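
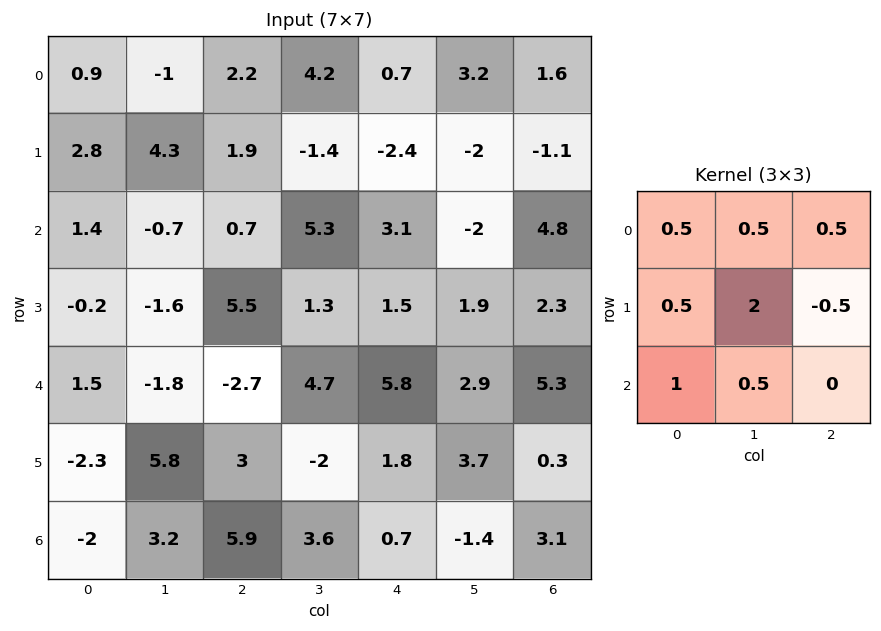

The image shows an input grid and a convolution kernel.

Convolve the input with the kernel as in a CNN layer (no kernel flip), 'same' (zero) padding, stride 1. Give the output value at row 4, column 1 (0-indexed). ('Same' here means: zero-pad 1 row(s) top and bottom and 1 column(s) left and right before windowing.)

0.95

The receptive field on the zero-padded input at this output position is [-0.2 -1.6 5.5 / 1.5 -1.8 -2.7 / -2.3 5.8 3]. Elementwise product with the kernel and sum: -0.2·0.5 + -1.6·0.5 + 5.5·0.5 + 1.5·0.5 + -1.8·2 + -2.7·-0.5 + -2.3·1 + 5.8·0.5.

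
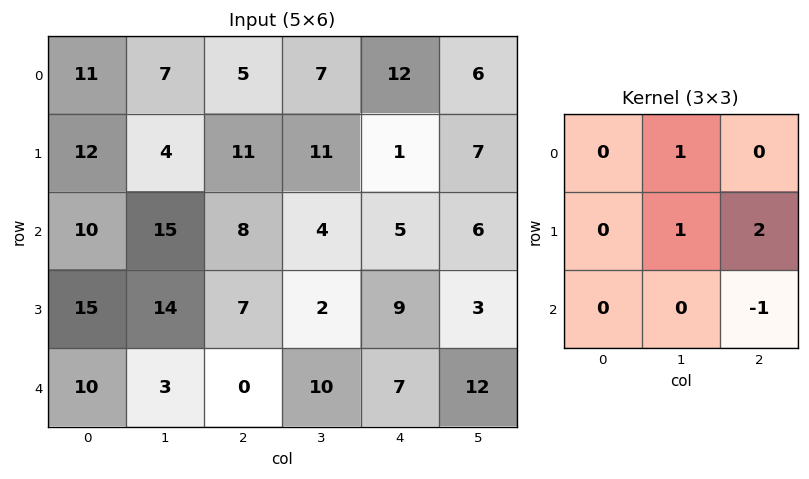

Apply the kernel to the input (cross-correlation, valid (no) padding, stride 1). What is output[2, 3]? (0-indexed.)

8

The receptive field on the input at this output position is [4 5 6 / 2 9 3 / 10 7 12]. Elementwise product with the kernel and sum: 5·1 + 9·1 + 3·2 + 12·-1.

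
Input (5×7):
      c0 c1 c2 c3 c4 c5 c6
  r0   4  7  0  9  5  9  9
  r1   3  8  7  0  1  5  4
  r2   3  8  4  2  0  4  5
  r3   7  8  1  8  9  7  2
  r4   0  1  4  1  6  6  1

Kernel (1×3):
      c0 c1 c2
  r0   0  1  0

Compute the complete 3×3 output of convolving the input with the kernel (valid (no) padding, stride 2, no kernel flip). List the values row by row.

Output[0,0]: The receptive field on the input at this output position is [4 7 0]. Elementwise product with the kernel and sum: 7·1.

7 9 9
8 2 4
1 1 6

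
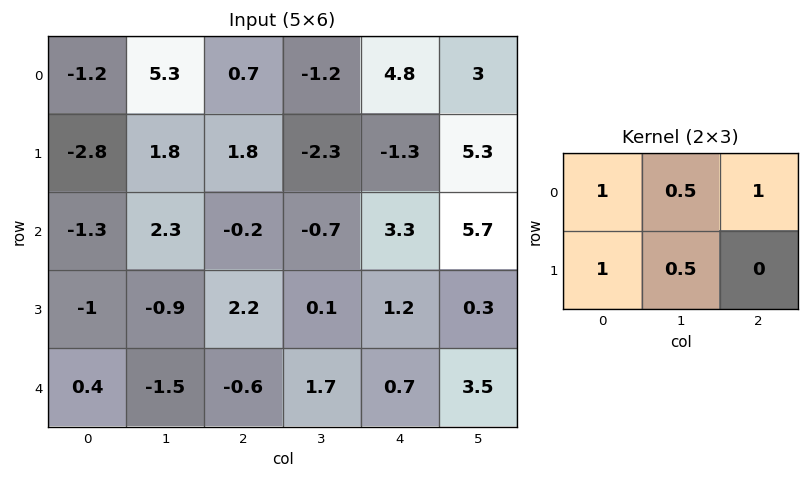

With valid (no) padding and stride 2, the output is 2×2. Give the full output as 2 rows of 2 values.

0.25 5.55
-1.8 5

Output[0,0]: The receptive field on the input at this output position is [-1.2 5.3 0.7 / -2.8 1.8 1.8]. Elementwise product with the kernel and sum: -1.2·1 + 5.3·0.5 + 0.7·1 + -2.8·1 + 1.8·0.5.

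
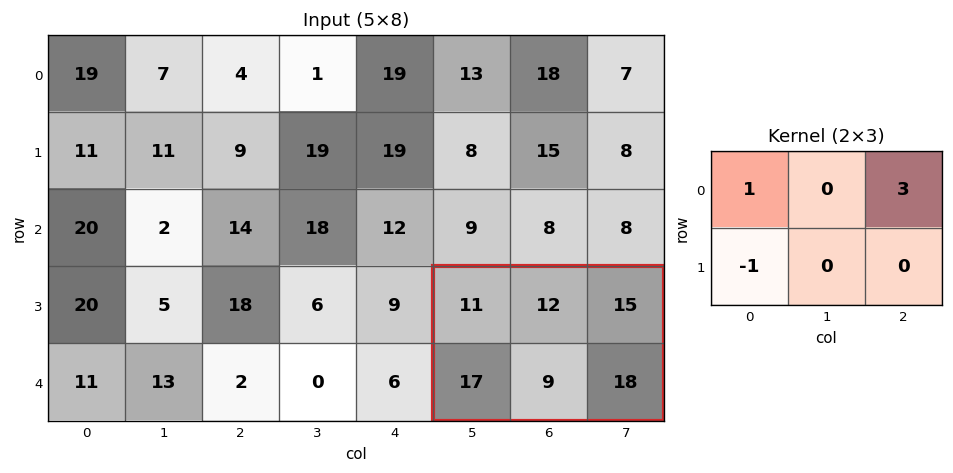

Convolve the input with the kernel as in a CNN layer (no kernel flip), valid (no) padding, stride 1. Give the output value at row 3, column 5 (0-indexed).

39

The receptive field on the input at this output position is [11 12 15 / 17 9 18]. Elementwise product with the kernel and sum: 11·1 + 15·3 + 17·-1.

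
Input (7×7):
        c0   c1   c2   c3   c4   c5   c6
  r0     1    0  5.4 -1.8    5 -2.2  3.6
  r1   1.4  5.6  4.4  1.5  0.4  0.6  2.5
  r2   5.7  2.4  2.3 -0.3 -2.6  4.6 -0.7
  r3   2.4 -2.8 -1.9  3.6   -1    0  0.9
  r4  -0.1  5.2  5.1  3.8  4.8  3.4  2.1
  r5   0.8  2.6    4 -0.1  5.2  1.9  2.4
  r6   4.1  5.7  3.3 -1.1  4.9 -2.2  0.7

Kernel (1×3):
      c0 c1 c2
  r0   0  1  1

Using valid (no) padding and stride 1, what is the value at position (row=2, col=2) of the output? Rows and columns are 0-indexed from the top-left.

-2.9

The receptive field on the input at this output position is [2.3 -0.3 -2.6]. Elementwise product with the kernel and sum: -0.3·1 + -2.6·1.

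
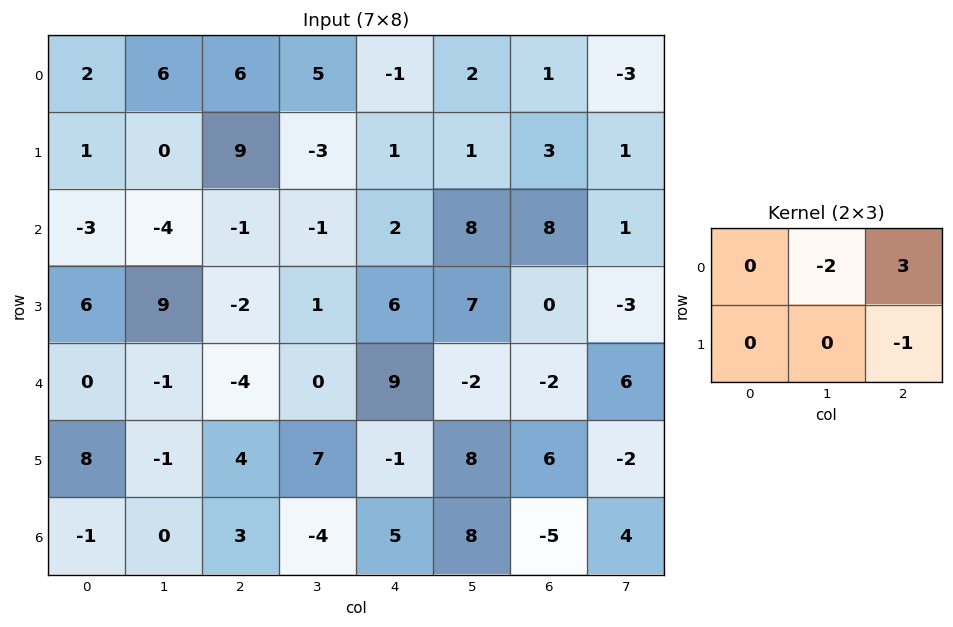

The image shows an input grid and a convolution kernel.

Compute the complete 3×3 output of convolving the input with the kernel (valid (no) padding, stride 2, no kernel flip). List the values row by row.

-3 -14 -4
7 2 8
-14 28 -8

Output[0,0]: The receptive field on the input at this output position is [2 6 6 / 1 0 9]. Elementwise product with the kernel and sum: 6·-2 + 6·3 + 9·-1.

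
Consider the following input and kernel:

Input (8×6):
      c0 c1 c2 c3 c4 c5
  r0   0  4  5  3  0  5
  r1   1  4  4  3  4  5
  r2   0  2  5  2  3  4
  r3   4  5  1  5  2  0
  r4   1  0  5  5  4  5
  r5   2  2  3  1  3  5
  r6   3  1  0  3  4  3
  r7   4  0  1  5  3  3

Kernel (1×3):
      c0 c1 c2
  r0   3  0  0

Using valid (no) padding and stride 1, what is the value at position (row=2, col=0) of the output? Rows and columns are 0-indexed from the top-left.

0

The receptive field on the input at this output position is [0 2 5]. Elementwise product with the kernel and sum: 0·3.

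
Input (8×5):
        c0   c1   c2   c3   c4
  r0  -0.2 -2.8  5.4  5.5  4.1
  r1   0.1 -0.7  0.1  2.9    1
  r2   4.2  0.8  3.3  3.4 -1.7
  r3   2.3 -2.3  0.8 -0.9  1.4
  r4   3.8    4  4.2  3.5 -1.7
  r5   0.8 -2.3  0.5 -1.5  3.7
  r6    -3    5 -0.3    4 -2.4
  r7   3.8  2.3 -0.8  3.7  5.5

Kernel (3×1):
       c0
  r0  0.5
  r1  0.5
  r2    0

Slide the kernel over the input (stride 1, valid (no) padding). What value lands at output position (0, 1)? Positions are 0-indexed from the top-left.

-1.75

The receptive field on the input at this output position is [-2.8 / -0.7 / 0.8]. Elementwise product with the kernel and sum: -2.8·0.5 + -0.7·0.5.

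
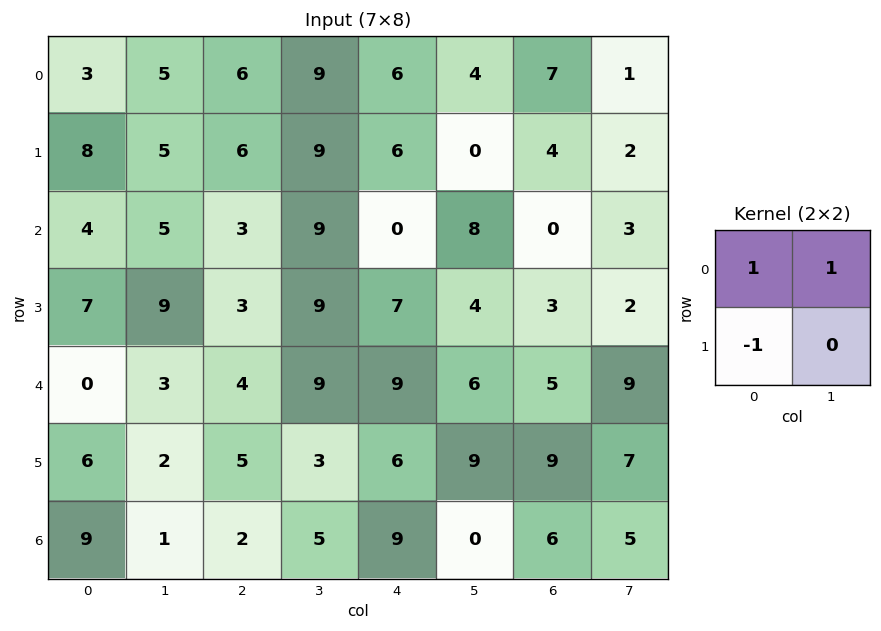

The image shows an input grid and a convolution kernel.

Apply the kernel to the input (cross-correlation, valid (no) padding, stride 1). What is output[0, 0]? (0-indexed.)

The receptive field on the input at this output position is [3 5 / 8 5]. Elementwise product with the kernel and sum: 3·1 + 5·1 + 8·-1.

0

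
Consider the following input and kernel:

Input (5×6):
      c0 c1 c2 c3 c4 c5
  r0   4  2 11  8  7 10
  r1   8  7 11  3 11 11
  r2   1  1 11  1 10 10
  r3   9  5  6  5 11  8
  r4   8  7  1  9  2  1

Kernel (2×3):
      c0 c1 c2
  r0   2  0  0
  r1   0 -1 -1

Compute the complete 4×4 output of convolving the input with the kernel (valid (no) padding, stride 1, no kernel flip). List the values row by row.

Output[0,0]: The receptive field on the input at this output position is [4 2 11 / 8 7 11]. Elementwise product with the kernel and sum: 4·2 + 7·-1 + 11·-1.

-10 -10 8 -6
4 2 11 -14
-9 -9 6 -17
10 0 1 7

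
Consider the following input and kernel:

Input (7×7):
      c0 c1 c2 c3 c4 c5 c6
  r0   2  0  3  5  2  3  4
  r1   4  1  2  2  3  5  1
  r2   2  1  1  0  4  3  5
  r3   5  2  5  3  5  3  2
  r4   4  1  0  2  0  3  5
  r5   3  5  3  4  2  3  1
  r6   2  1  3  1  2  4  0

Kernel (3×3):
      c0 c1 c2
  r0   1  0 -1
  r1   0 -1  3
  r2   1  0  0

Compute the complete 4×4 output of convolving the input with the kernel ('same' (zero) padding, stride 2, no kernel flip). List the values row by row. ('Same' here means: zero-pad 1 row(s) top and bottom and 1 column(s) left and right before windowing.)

Output[0,0]: The receptive field on the zero-padded input at this output position is [0 0 0 / 0 2 0 / 0 4 1]. Elementwise product with the kernel and sum: 0·1 + 0·-1 + 2·-1 + 0·3 + 0·1.
Output[0,1]: The receptive field on the zero-padded input at this output position is [0 0 0 / 0 3 5 / 1 2 2]. Elementwise product with the kernel and sum: 0·1 + 0·-1 + 3·-1 + 5·3 + 1·1.

-2 13 9 1
0 0 5 3
-3 10 13 1
-4 1 11 3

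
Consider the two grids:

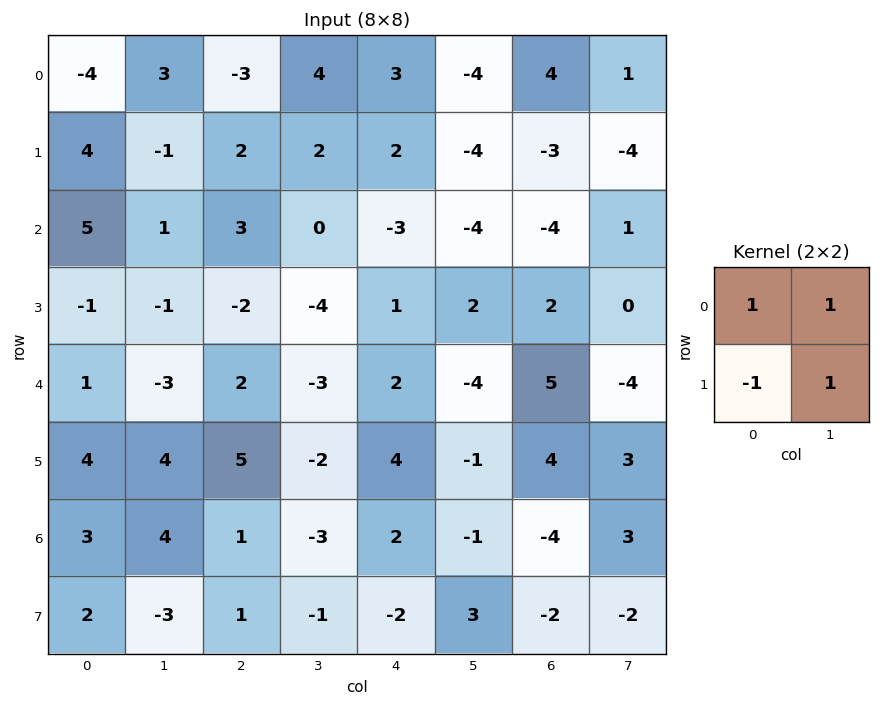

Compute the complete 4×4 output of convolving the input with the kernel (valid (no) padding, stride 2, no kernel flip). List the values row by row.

Output[0,0]: The receptive field on the input at this output position is [-4 3 / 4 -1]. Elementwise product with the kernel and sum: -4·1 + 3·1 + 4·-1 + -1·1.

-6 1 -7 4
6 1 -6 -5
-2 -8 -7 0
2 -4 6 -1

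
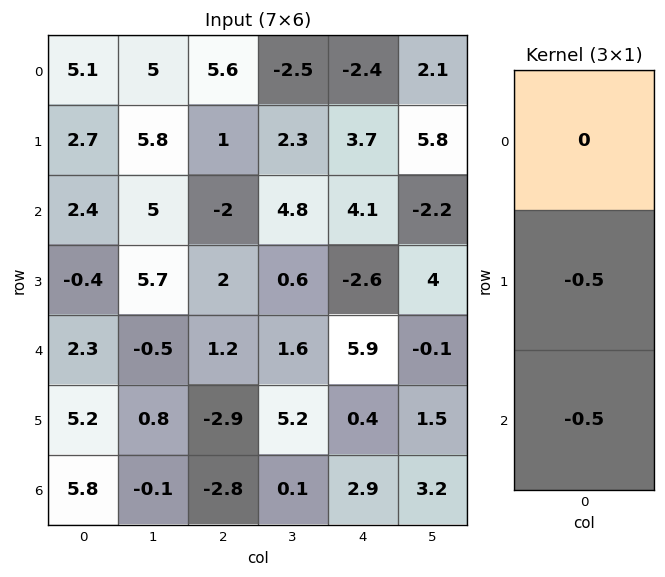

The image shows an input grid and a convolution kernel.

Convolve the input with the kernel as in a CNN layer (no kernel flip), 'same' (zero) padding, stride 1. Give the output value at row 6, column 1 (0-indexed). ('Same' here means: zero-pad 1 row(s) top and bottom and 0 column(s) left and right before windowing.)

The receptive field on the zero-padded input at this output position is [0.8 / -0.1 / 0]. Elementwise product with the kernel and sum: -0.1·-0.5 + 0·-0.5.

0.05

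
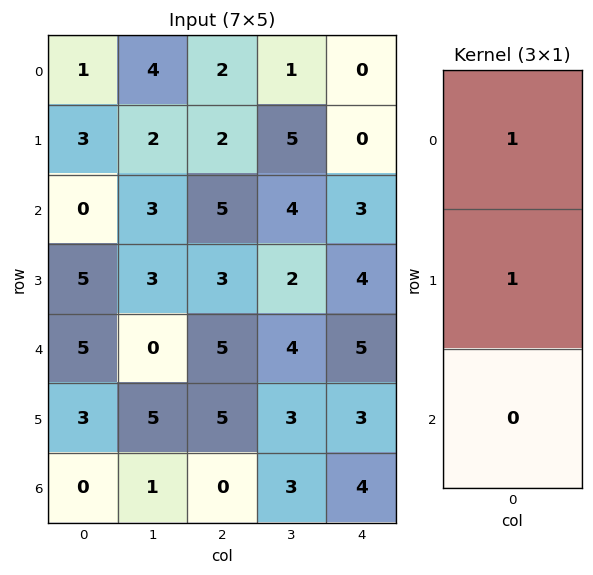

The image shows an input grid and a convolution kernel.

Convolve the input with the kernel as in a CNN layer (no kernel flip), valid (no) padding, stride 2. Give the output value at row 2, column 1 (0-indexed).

The receptive field on the input at this output position is [5 / 5 / 0]. Elementwise product with the kernel and sum: 5·1 + 5·1.

10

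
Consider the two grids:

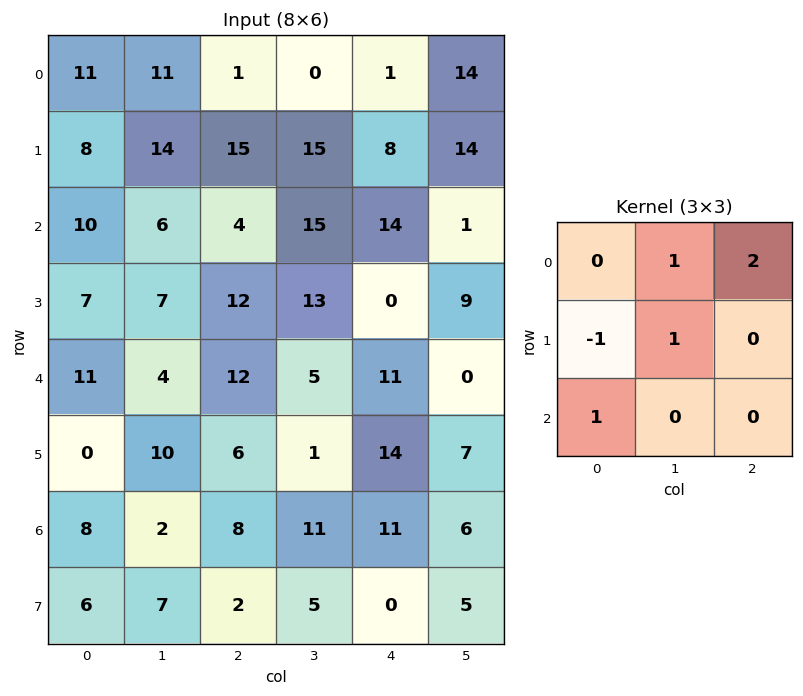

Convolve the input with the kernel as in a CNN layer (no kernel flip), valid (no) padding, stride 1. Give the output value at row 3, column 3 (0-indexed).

25

The receptive field on the input at this output position is [13 0 9 / 5 11 0 / 1 14 7]. Elementwise product with the kernel and sum: 0·1 + 9·2 + 5·-1 + 11·1 + 1·1.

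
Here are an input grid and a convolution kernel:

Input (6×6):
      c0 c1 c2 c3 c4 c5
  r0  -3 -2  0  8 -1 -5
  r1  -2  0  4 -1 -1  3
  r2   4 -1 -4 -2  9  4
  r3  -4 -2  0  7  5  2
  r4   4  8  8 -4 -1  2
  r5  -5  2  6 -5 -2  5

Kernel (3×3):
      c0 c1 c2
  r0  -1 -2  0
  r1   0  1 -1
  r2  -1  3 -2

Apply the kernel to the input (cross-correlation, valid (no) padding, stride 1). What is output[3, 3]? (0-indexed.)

The receptive field on the input at this output position is [7 5 2 / -4 -1 2 / -5 -2 5]. Elementwise product with the kernel and sum: 7·-1 + 5·-2 + -1·1 + 2·-1 + -5·-1 + -2·3 + 5·-2.

-31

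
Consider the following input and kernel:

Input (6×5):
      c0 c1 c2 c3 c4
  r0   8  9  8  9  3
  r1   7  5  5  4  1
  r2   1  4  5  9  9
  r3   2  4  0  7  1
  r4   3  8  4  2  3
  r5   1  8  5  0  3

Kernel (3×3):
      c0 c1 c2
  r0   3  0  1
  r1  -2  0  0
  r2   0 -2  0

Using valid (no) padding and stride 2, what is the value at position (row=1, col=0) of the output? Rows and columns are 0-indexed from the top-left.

-12

The receptive field on the input at this output position is [1 4 5 / 2 4 0 / 3 8 4]. Elementwise product with the kernel and sum: 1·3 + 5·1 + 2·-2 + 8·-2.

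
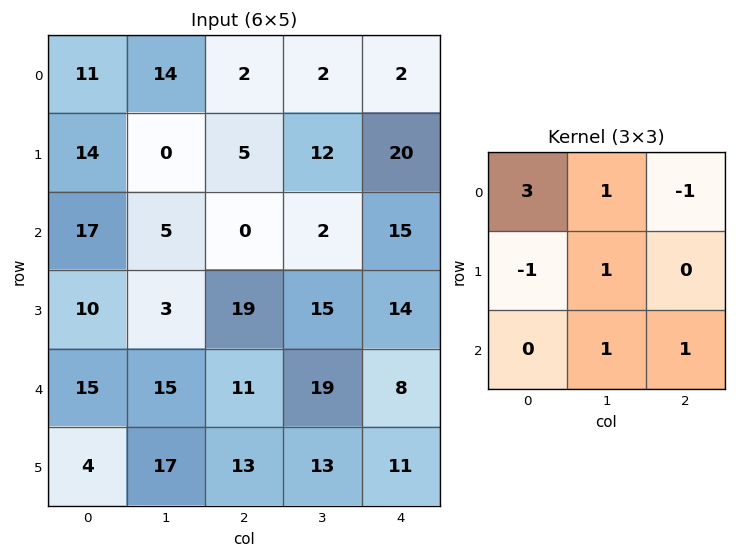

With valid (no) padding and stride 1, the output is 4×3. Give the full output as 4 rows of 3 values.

Output[0,0]: The receptive field on the input at this output position is [11 14 2 / 14 0 5 / 17 5 0]. Elementwise product with the kernel and sum: 11·3 + 14·1 + 2·-1 + 14·-1 + 0·1 + 5·1 + 0·1.

36 49 30
47 22 38
75 59 10
44 35 90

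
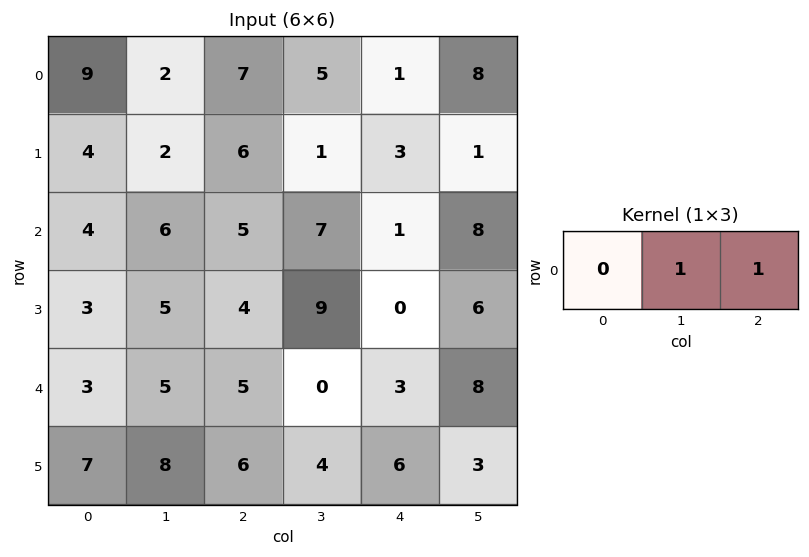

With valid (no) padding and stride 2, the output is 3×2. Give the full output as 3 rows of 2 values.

Output[0,0]: The receptive field on the input at this output position is [9 2 7]. Elementwise product with the kernel and sum: 2·1 + 7·1.

9 6
11 8
10 3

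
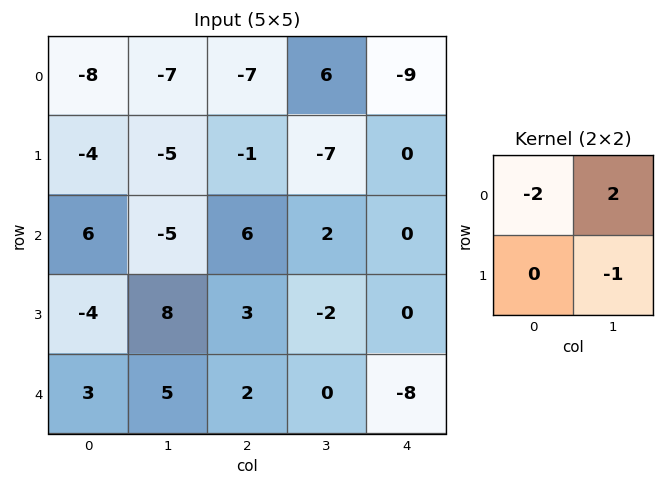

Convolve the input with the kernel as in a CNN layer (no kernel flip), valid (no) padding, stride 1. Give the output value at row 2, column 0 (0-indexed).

-30

The receptive field on the input at this output position is [6 -5 / -4 8]. Elementwise product with the kernel and sum: 6·-2 + -5·2 + 8·-1.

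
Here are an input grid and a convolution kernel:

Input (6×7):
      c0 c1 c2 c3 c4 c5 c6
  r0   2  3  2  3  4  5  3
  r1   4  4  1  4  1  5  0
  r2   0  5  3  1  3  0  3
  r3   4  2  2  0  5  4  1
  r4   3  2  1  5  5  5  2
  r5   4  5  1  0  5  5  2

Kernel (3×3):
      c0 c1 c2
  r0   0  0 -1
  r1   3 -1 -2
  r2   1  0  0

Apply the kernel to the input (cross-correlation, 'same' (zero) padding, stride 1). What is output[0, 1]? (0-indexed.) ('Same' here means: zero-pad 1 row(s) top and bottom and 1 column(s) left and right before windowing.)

3

The receptive field on the zero-padded input at this output position is [0 0 0 / 2 3 2 / 4 4 1]. Elementwise product with the kernel and sum: 0·-1 + 2·3 + 3·-1 + 2·-2 + 4·1.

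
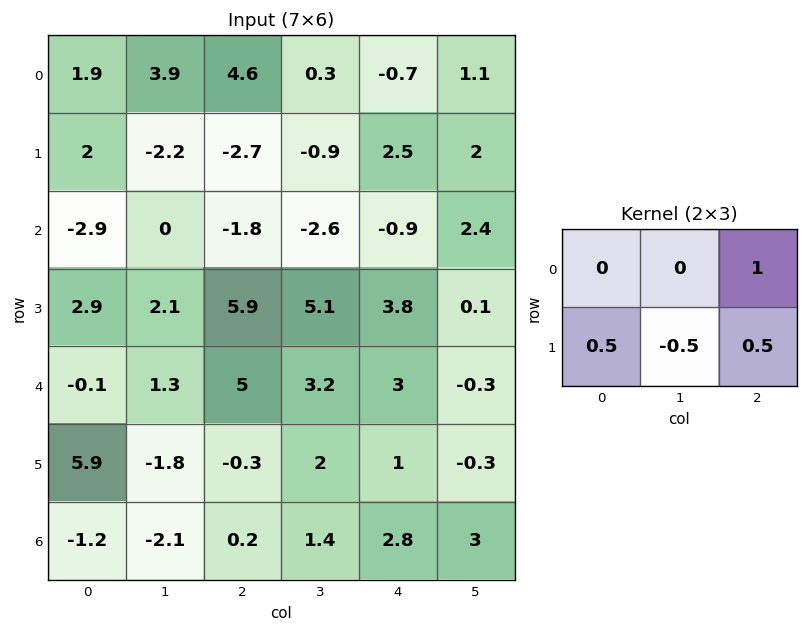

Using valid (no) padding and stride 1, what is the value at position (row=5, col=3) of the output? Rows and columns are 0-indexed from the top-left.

The receptive field on the input at this output position is [2 1 -0.3 / 1.4 2.8 3]. Elementwise product with the kernel and sum: -0.3·1 + 1.4·0.5 + 2.8·-0.5 + 3·0.5.

0.5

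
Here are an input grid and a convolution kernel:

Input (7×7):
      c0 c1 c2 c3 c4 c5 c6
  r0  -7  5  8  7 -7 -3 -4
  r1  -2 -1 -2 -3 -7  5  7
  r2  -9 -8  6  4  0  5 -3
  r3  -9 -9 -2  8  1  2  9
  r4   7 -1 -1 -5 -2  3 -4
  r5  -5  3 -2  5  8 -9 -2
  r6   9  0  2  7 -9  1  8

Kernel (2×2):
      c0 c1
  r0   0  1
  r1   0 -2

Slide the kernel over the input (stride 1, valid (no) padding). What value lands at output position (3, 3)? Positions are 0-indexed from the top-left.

5

The receptive field on the input at this output position is [8 1 / -5 -2]. Elementwise product with the kernel and sum: 1·1 + -2·-2.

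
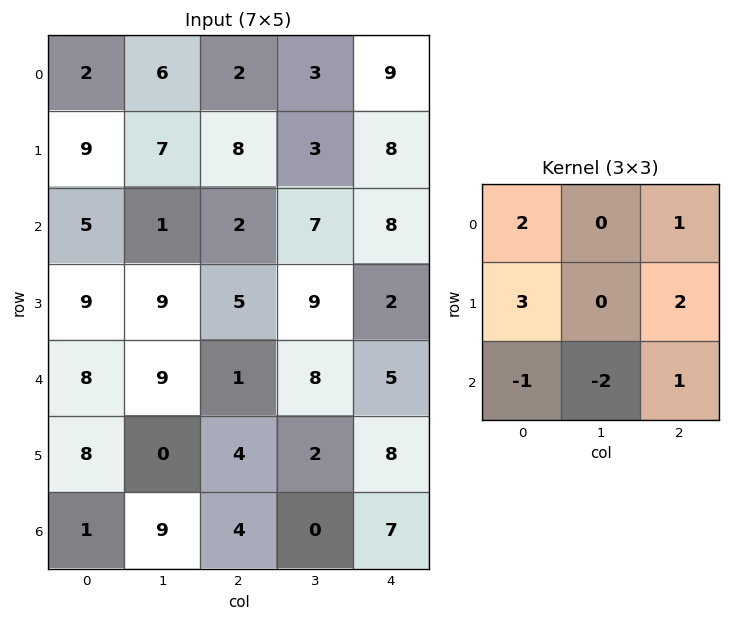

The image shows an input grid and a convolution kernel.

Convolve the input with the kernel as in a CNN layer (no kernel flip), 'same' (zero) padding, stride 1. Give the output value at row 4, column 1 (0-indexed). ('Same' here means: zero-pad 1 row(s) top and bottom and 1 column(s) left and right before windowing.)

45

The receptive field on the zero-padded input at this output position is [9 9 5 / 8 9 1 / 8 0 4]. Elementwise product with the kernel and sum: 9·2 + 5·1 + 8·3 + 1·2 + 8·-1 + 0·-2 + 4·1.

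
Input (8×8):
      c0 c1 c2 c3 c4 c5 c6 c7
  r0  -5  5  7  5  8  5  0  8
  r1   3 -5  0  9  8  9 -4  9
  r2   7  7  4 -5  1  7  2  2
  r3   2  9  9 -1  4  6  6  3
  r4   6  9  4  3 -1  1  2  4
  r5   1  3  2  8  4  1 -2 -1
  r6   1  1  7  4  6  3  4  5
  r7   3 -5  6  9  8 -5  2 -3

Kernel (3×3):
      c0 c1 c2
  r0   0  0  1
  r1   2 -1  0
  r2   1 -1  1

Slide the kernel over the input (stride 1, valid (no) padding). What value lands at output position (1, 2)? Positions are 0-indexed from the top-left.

35

The receptive field on the input at this output position is [0 9 8 / 4 -5 1 / 9 -1 4]. Elementwise product with the kernel and sum: 8·1 + 4·2 + -5·-1 + 9·1 + -1·-1 + 4·1.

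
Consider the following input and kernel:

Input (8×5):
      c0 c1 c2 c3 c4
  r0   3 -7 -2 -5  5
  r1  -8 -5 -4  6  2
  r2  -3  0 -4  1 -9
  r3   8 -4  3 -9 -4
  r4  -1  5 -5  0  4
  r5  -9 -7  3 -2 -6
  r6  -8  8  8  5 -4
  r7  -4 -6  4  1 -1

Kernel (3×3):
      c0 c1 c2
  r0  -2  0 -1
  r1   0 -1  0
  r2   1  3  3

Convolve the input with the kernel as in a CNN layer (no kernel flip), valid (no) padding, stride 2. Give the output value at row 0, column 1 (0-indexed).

-35

The receptive field on the input at this output position is [-2 -5 5 / -4 6 2 / -4 1 -9]. Elementwise product with the kernel and sum: -2·-2 + 5·-1 + 6·-1 + -4·1 + 1·3 + -9·3.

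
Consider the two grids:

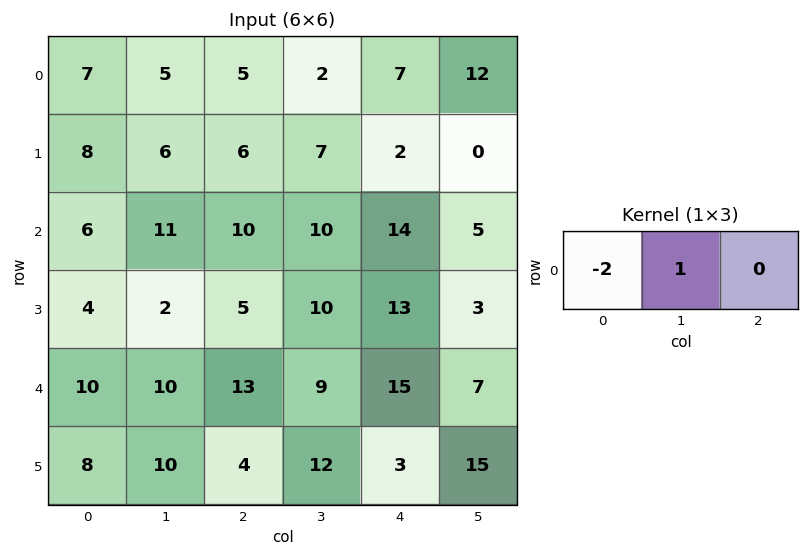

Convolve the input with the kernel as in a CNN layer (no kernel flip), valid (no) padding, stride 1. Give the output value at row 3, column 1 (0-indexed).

The receptive field on the input at this output position is [2 5 10]. Elementwise product with the kernel and sum: 2·-2 + 5·1.

1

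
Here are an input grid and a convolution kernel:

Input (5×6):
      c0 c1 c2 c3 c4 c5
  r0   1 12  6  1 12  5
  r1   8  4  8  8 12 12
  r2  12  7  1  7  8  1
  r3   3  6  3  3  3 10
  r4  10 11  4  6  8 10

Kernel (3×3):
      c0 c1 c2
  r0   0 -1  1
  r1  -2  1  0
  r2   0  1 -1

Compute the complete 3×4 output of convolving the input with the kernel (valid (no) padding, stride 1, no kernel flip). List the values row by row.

Output[0,0]: The receptive field on the input at this output position is [1 12 6 / 8 4 8 / 12 7 1]. Elementwise product with the kernel and sum: 12·-1 + 6·1 + 8·-2 + 4·1 + 7·1 + 1·-1.
Output[0,1]: The receptive field on the input at this output position is [12 6 1 / 4 8 8 / 7 1 7]. Elementwise product with the kernel and sum: 6·-1 + 1·1 + 4·-2 + 8·1 + 1·1 + 7·-1.

-12 -11 2 -4
-10 -13 9 -13
1 -5 -4 -12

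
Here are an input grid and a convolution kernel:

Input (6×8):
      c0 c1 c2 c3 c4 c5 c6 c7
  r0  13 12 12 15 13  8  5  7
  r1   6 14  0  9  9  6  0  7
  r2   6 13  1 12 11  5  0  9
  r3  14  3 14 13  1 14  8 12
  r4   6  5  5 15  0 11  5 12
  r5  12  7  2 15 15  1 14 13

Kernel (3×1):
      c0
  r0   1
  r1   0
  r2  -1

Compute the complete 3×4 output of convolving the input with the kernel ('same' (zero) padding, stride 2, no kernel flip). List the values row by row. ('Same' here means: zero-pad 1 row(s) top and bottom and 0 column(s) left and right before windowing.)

-6 0 -9 0
-8 -14 8 -8
2 12 -14 -6

Output[0,0]: The receptive field on the zero-padded input at this output position is [0 / 13 / 6]. Elementwise product with the kernel and sum: 0·1 + 6·-1.
Output[0,1]: The receptive field on the zero-padded input at this output position is [0 / 12 / 0]. Elementwise product with the kernel and sum: 0·1 + 0·-1.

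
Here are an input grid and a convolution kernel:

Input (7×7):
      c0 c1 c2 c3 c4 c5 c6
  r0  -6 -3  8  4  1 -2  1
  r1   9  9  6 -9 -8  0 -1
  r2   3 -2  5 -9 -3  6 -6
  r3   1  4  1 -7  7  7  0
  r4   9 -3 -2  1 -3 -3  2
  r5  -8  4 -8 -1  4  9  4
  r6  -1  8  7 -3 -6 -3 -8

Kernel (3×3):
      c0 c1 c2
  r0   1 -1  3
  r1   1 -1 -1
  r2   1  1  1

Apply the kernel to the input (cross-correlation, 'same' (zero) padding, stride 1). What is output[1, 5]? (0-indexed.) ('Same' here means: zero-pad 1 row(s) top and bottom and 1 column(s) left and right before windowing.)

The receptive field on the zero-padded input at this output position is [1 -2 1 / -8 0 -1 / -3 6 -6]. Elementwise product with the kernel and sum: 1·1 + -2·-1 + 1·3 + -8·1 + 0·-1 + -1·-1 + -3·1 + 6·1 + -6·1.

-4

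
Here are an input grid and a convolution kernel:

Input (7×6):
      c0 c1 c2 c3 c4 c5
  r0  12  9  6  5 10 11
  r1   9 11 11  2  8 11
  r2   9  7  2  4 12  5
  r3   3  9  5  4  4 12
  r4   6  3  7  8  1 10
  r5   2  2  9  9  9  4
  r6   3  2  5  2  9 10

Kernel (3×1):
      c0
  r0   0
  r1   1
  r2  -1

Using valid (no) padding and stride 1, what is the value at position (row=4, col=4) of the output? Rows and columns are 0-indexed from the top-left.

The receptive field on the input at this output position is [1 / 9 / 9]. Elementwise product with the kernel and sum: 9·1 + 9·-1.

0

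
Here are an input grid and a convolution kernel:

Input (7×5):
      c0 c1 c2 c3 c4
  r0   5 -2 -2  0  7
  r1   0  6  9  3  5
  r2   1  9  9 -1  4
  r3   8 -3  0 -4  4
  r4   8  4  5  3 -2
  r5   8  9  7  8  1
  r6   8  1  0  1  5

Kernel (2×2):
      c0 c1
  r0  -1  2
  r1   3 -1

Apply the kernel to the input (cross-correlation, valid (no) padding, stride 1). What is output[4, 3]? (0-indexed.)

The receptive field on the input at this output position is [3 -2 / 8 1]. Elementwise product with the kernel and sum: 3·-1 + -2·2 + 8·3 + 1·-1.

16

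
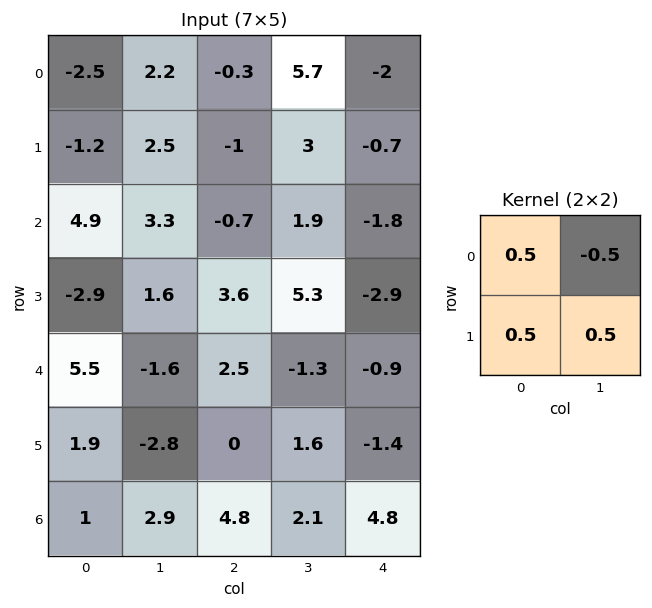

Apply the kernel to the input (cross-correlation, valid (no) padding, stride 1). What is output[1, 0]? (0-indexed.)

The receptive field on the input at this output position is [-1.2 2.5 / 4.9 3.3]. Elementwise product with the kernel and sum: -1.2·0.5 + 2.5·-0.5 + 4.9·0.5 + 3.3·0.5.

2.25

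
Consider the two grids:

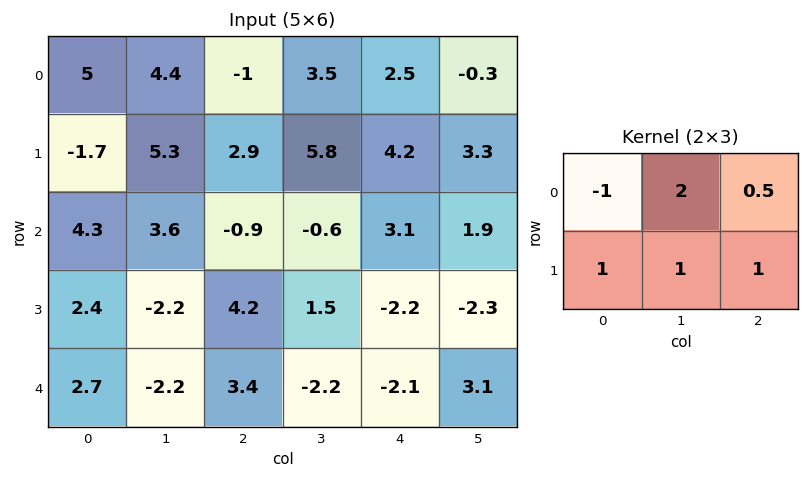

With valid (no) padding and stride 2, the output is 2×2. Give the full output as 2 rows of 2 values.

9.8 22.15
6.85 4.75

Output[0,0]: The receptive field on the input at this output position is [5 4.4 -1 / -1.7 5.3 2.9]. Elementwise product with the kernel and sum: 5·-1 + 4.4·2 + -1·0.5 + -1.7·1 + 5.3·1 + 2.9·1.
Output[0,1]: The receptive field on the input at this output position is [-1 3.5 2.5 / 2.9 5.8 4.2]. Elementwise product with the kernel and sum: -1·-1 + 3.5·2 + 2.5·0.5 + 2.9·1 + 5.8·1 + 4.2·1.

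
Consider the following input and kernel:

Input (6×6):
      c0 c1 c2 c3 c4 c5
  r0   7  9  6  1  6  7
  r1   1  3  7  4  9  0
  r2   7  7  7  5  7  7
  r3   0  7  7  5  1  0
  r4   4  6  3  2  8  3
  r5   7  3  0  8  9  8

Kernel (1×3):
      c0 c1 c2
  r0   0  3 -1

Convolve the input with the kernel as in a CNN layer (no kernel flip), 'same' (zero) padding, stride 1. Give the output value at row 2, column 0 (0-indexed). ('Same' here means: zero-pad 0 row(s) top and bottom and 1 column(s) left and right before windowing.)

The receptive field on the zero-padded input at this output position is [0 7 7]. Elementwise product with the kernel and sum: 7·3 + 7·-1.

14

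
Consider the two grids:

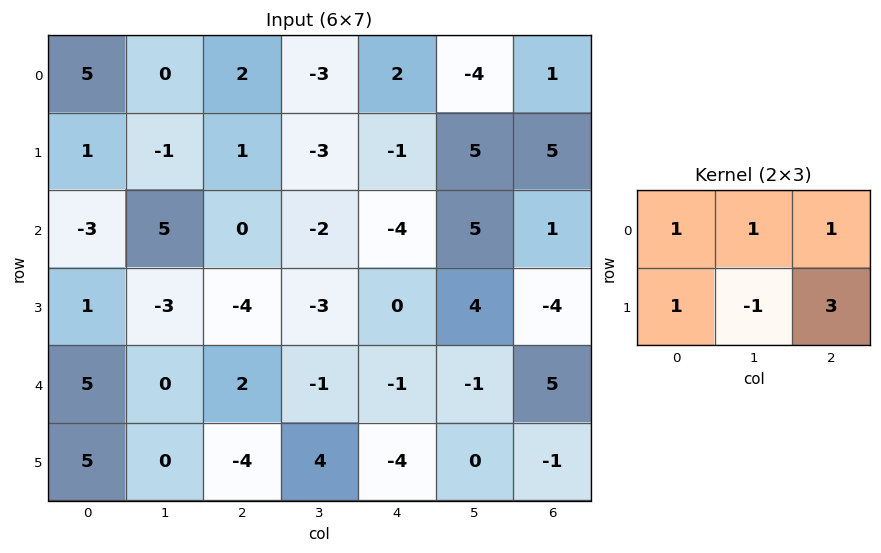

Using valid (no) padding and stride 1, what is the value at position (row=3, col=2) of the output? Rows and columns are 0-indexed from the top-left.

The receptive field on the input at this output position is [-4 -3 0 / 2 -1 -1]. Elementwise product with the kernel and sum: -4·1 + -3·1 + 0·1 + 2·1 + -1·-1 + -1·3.

-7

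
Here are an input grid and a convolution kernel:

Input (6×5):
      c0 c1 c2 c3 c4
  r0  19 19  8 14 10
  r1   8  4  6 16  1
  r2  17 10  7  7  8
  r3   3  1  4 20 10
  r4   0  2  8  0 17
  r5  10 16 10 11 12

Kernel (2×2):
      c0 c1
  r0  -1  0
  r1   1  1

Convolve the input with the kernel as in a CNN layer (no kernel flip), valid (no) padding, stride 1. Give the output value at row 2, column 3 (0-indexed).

23

The receptive field on the input at this output position is [7 8 / 20 10]. Elementwise product with the kernel and sum: 7·-1 + 20·1 + 10·1.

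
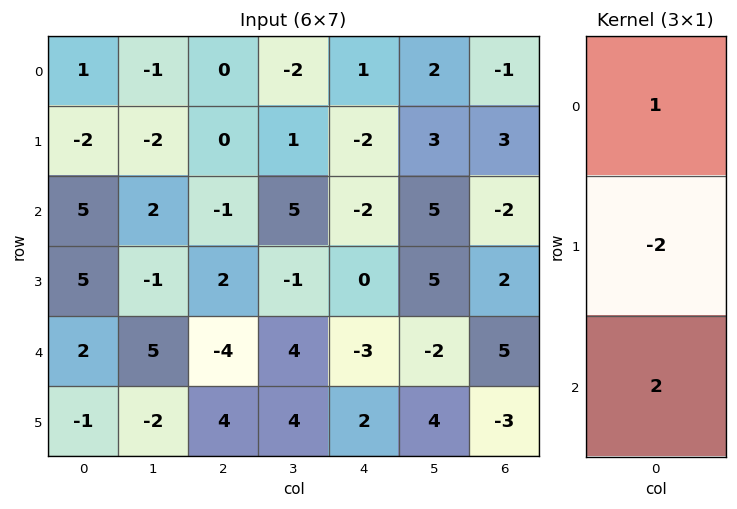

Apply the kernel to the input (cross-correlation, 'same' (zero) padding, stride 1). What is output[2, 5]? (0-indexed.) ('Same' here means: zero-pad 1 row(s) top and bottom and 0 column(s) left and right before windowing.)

The receptive field on the zero-padded input at this output position is [3 / 5 / 5]. Elementwise product with the kernel and sum: 3·1 + 5·-2 + 5·2.

3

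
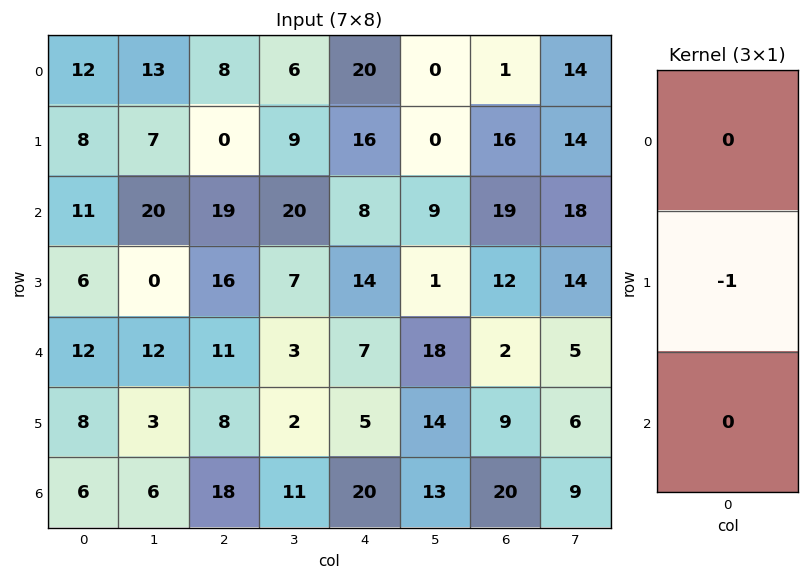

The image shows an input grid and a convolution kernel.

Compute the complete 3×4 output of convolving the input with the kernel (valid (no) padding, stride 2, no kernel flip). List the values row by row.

-8 0 -16 -16
-6 -16 -14 -12
-8 -8 -5 -9

Output[0,0]: The receptive field on the input at this output position is [12 / 8 / 11]. Elementwise product with the kernel and sum: 8·-1.
Output[0,1]: The receptive field on the input at this output position is [8 / 0 / 19]. Elementwise product with the kernel and sum: 0·-1.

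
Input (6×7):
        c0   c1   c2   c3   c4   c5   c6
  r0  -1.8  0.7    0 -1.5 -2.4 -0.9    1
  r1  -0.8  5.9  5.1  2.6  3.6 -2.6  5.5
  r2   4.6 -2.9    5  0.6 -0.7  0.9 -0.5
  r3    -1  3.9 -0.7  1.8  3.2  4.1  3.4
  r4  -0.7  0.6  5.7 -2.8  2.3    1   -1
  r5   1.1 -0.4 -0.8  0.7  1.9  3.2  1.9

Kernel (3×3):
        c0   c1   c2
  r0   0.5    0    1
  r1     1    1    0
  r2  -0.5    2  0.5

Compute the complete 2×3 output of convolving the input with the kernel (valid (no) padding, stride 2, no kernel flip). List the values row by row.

-1.4 3.65 2.7
14.6 -4.4 6.8

Output[0,0]: The receptive field on the input at this output position is [-1.8 0.7 0 / -0.8 5.9 5.1 / 4.6 -2.9 5]. Elementwise product with the kernel and sum: -1.8·0.5 + 0·1 + -0.8·1 + 5.9·1 + 4.6·-0.5 + -2.9·2 + 5·0.5.
Output[0,1]: The receptive field on the input at this output position is [0 -1.5 -2.4 / 5.1 2.6 3.6 / 5 0.6 -0.7]. Elementwise product with the kernel and sum: 0·0.5 + -2.4·1 + 5.1·1 + 2.6·1 + 5·-0.5 + 0.6·2 + -0.7·0.5.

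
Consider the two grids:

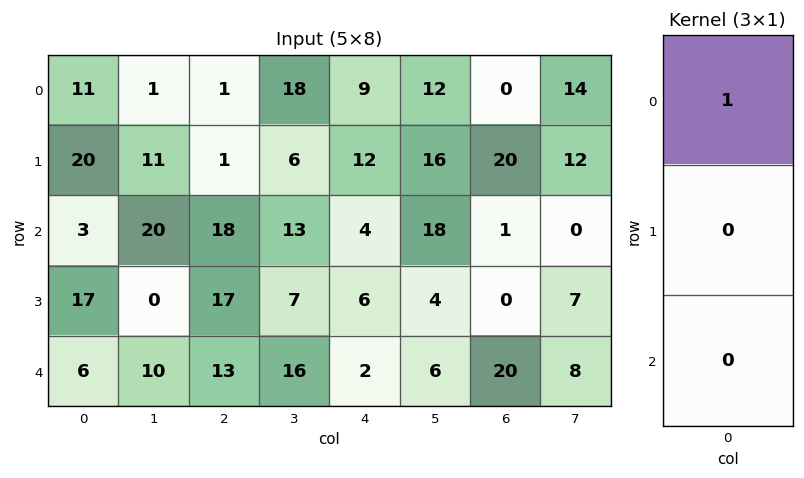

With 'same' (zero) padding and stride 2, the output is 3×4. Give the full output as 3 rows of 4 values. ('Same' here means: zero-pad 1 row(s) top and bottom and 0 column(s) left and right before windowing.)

0 0 0 0
20 1 12 20
17 17 6 0

Output[0,0]: The receptive field on the zero-padded input at this output position is [0 / 11 / 20]. Elementwise product with the kernel and sum: 0·1.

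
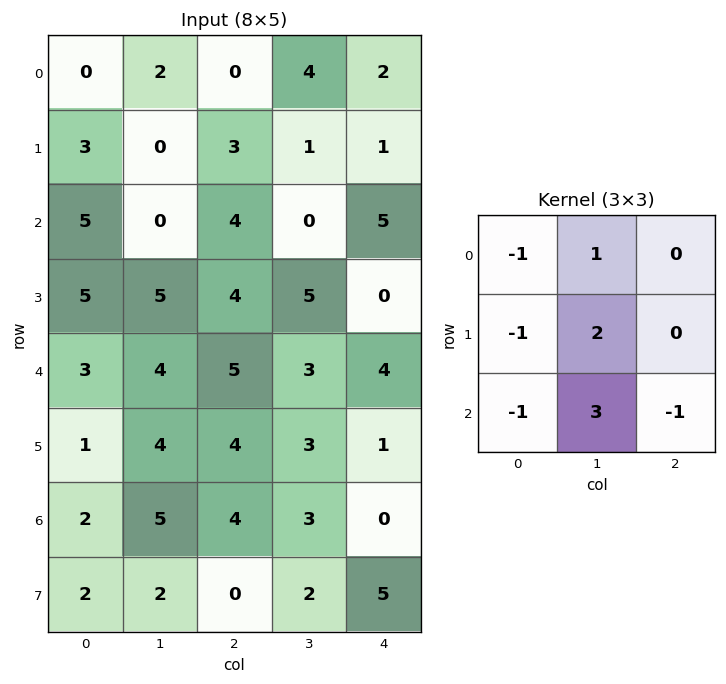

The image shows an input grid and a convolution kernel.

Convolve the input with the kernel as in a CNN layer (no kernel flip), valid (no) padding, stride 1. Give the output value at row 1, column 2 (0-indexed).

The receptive field on the input at this output position is [3 1 1 / 4 0 5 / 4 5 0]. Elementwise product with the kernel and sum: 3·-1 + 1·1 + 4·-1 + 0·2 + 4·-1 + 5·3 + 0·-1.

5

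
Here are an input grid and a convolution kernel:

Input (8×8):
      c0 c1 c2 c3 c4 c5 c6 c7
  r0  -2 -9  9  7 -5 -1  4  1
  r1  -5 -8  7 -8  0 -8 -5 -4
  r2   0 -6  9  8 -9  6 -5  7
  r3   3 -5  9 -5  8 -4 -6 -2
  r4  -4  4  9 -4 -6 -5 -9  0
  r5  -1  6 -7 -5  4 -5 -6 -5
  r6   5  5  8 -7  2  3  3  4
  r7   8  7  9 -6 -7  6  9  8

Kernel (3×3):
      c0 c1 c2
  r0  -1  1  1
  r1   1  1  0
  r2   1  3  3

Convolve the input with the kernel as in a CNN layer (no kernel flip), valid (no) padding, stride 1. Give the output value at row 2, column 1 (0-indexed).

The receptive field on the input at this output position is [-6 9 8 / -5 9 -5 / 4 9 -4]. Elementwise product with the kernel and sum: -6·-1 + 9·1 + 8·1 + -5·1 + 9·1 + 4·1 + 9·3 + -4·3.

46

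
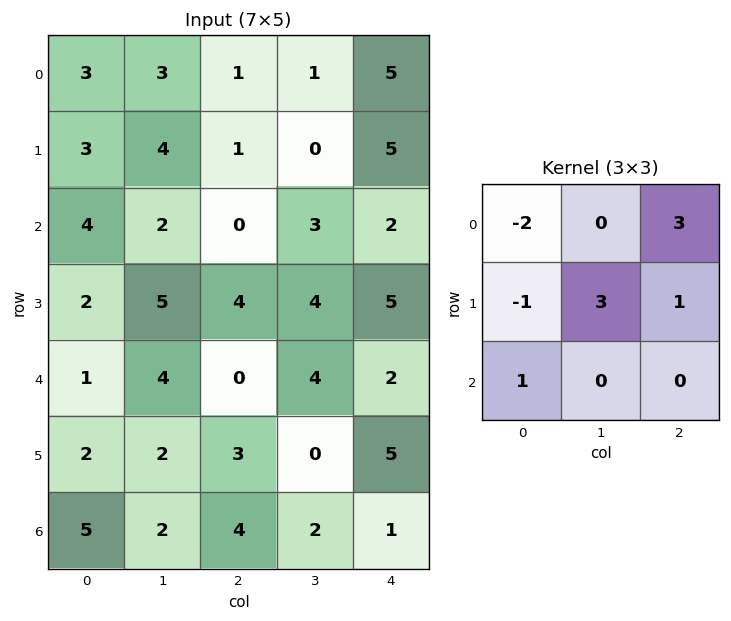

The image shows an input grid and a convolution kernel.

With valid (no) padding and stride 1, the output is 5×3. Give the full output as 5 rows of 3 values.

11 -2 17
1 -2 28
10 20 19
21 4 24
10 13 12

Output[0,0]: The receptive field on the input at this output position is [3 3 1 / 3 4 1 / 4 2 0]. Elementwise product with the kernel and sum: 3·-2 + 1·3 + 3·-1 + 4·3 + 1·1 + 4·1.
Output[0,1]: The receptive field on the input at this output position is [3 1 1 / 4 1 0 / 2 0 3]. Elementwise product with the kernel and sum: 3·-2 + 1·3 + 4·-1 + 1·3 + 0·1 + 2·1.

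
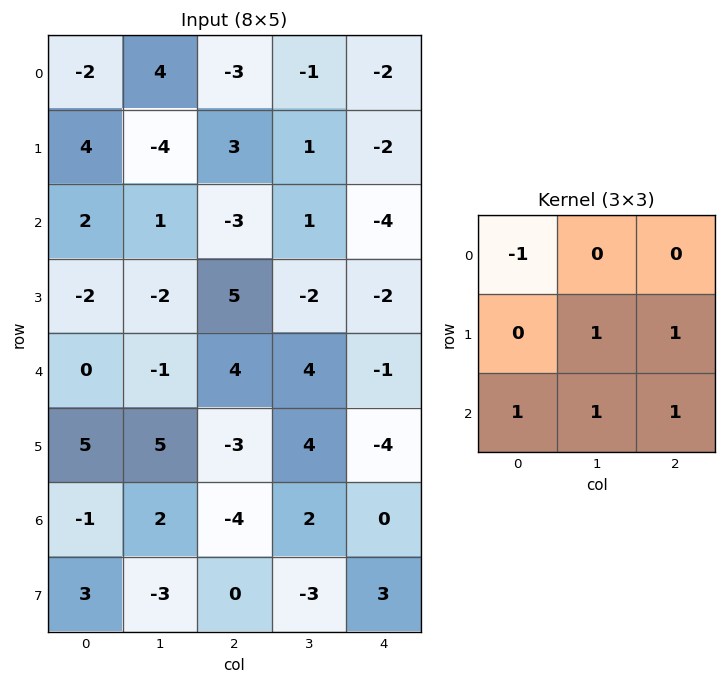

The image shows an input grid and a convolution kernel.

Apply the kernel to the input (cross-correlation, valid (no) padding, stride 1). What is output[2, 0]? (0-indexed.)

The receptive field on the input at this output position is [2 1 -3 / -2 -2 5 / 0 -1 4]. Elementwise product with the kernel and sum: 2·-1 + -2·1 + 5·1 + 0·1 + -1·1 + 4·1.

4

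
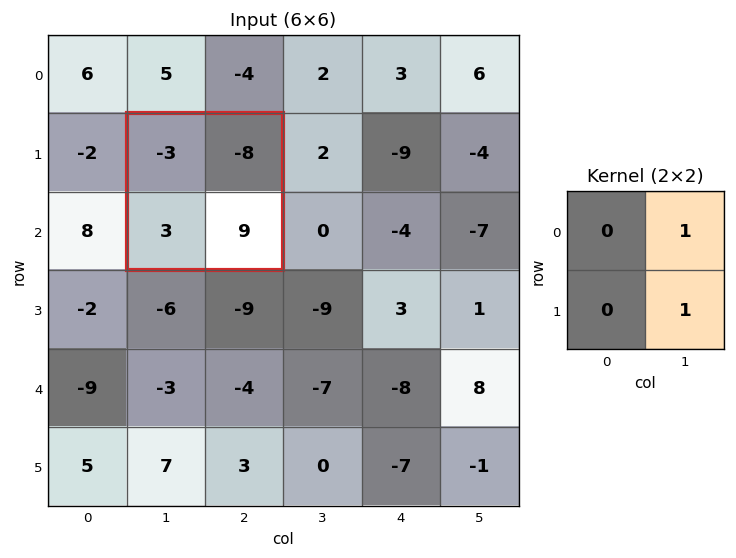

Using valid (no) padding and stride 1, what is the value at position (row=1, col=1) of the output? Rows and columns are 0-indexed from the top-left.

1

The receptive field on the input at this output position is [-3 -8 / 3 9]. Elementwise product with the kernel and sum: -8·1 + 9·1.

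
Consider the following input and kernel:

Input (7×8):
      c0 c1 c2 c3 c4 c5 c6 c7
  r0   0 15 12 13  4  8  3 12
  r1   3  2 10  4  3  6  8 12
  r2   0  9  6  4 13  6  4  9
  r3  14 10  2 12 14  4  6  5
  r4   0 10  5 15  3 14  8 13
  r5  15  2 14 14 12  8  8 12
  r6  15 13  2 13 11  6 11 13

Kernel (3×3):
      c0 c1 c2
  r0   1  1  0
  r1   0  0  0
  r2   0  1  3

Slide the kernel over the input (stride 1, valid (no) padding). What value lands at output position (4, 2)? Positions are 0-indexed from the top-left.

The receptive field on the input at this output position is [5 15 3 / 14 14 12 / 2 13 11]. Elementwise product with the kernel and sum: 5·1 + 15·1 + 13·1 + 11·3.

66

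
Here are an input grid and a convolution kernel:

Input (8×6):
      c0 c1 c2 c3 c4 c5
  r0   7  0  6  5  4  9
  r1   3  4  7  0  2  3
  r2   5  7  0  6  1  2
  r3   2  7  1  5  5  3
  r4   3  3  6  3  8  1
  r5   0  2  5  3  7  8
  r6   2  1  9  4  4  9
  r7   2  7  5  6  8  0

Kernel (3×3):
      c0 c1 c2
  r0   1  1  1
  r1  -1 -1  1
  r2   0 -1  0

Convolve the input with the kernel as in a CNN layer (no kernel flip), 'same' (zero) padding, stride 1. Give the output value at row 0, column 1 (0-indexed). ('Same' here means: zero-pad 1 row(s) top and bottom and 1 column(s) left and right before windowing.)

The receptive field on the zero-padded input at this output position is [0 0 0 / 7 0 6 / 3 4 7]. Elementwise product with the kernel and sum: 0·1 + 0·1 + 0·1 + 7·-1 + 0·-1 + 6·1 + 4·-1.

-5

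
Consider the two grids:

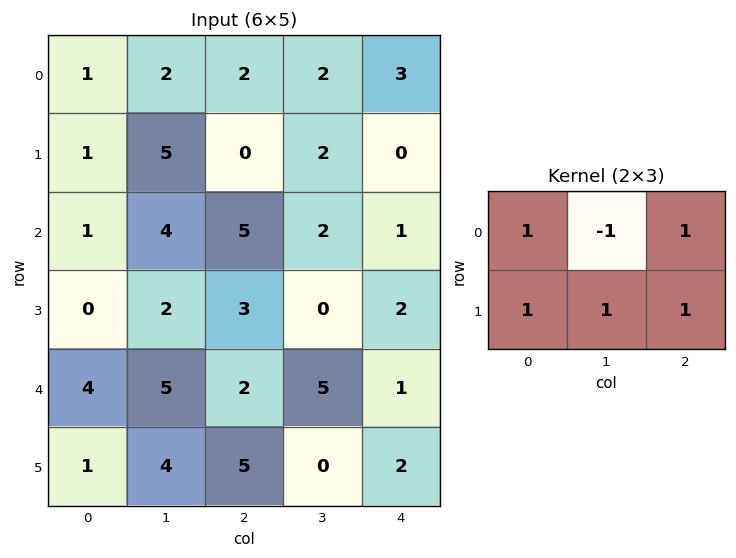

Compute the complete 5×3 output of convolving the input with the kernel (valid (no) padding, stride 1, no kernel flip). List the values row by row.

7 9 5
6 18 6
7 6 9
12 11 13
11 17 5

Output[0,0]: The receptive field on the input at this output position is [1 2 2 / 1 5 0]. Elementwise product with the kernel and sum: 1·1 + 2·-1 + 2·1 + 1·1 + 5·1 + 0·1.
Output[0,1]: The receptive field on the input at this output position is [2 2 2 / 5 0 2]. Elementwise product with the kernel and sum: 2·1 + 2·-1 + 2·1 + 5·1 + 0·1 + 2·1.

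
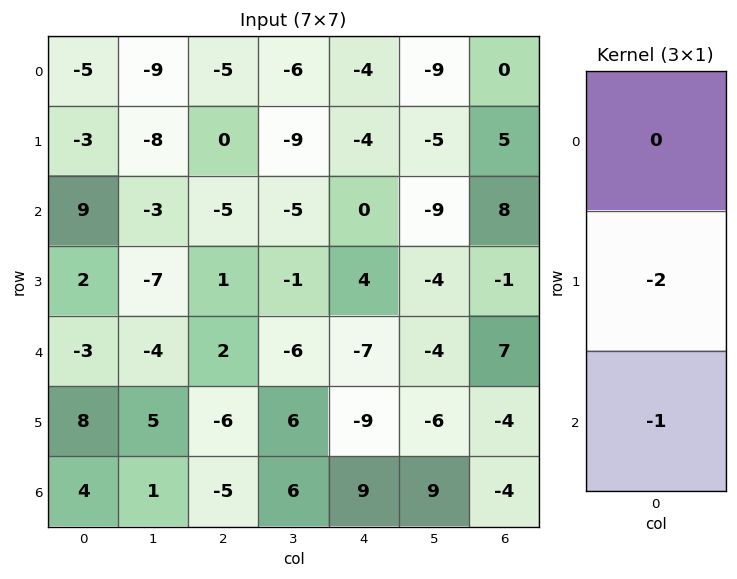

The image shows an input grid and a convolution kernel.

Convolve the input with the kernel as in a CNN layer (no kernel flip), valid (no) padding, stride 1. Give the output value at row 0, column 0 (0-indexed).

-3

The receptive field on the input at this output position is [-5 / -3 / 9]. Elementwise product with the kernel and sum: -3·-2 + 9·-1.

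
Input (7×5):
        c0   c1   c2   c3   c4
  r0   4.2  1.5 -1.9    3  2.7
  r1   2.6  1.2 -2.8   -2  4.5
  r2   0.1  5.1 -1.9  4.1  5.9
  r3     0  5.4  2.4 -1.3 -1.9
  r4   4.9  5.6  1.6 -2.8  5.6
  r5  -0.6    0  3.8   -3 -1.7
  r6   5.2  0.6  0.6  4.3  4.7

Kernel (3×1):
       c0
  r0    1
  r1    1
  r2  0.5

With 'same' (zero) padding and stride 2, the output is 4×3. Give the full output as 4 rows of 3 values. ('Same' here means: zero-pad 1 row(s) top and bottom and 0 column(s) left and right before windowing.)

Output[0,0]: The receptive field on the zero-padded input at this output position is [0 / 4.2 / 2.6]. Elementwise product with the kernel and sum: 0·1 + 4.2·1 + 2.6·0.5.
Output[0,1]: The receptive field on the zero-padded input at this output position is [0 / -1.9 / -2.8]. Elementwise product with the kernel and sum: 0·1 + -1.9·1 + -2.8·0.5.

5.5 -3.3 4.95
2.7 -3.5 9.45
4.6 5.9 2.85
4.6 4.4 3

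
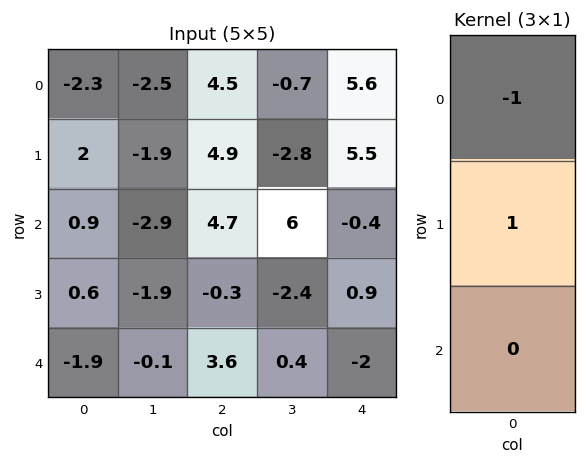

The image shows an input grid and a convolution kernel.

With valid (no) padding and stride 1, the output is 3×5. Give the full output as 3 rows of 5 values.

4.3 0.6 0.4 -2.1 -0.1
-1.1 -1 -0.2 8.8 -5.9
-0.3 1 -5 -8.4 1.3

Output[0,0]: The receptive field on the input at this output position is [-2.3 / 2 / 0.9]. Elementwise product with the kernel and sum: -2.3·-1 + 2·1.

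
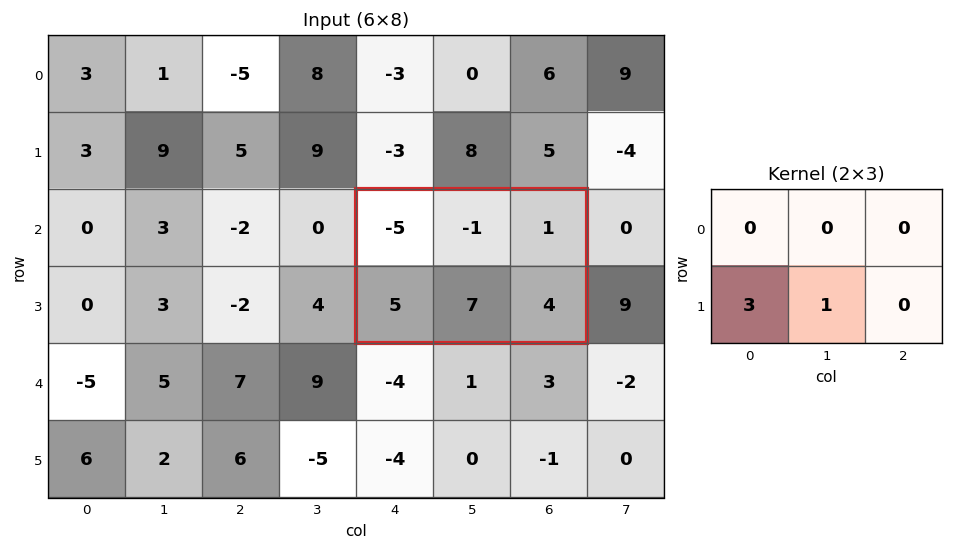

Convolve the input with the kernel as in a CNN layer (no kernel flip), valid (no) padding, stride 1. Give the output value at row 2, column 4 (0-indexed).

22

The receptive field on the input at this output position is [-5 -1 1 / 5 7 4]. Elementwise product with the kernel and sum: 5·3 + 7·1.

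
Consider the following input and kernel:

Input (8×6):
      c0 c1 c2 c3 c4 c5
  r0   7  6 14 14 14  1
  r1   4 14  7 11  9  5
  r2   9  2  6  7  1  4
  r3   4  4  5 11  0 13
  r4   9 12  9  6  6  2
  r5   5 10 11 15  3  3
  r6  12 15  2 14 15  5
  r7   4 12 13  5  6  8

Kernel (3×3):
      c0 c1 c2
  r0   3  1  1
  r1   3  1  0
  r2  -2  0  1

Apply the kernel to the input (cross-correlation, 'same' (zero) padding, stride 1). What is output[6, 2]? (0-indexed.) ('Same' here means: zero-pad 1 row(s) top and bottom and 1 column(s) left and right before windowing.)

84

The receptive field on the zero-padded input at this output position is [10 11 15 / 15 2 14 / 12 13 5]. Elementwise product with the kernel and sum: 10·3 + 11·1 + 15·1 + 15·3 + 2·1 + 12·-2 + 5·1.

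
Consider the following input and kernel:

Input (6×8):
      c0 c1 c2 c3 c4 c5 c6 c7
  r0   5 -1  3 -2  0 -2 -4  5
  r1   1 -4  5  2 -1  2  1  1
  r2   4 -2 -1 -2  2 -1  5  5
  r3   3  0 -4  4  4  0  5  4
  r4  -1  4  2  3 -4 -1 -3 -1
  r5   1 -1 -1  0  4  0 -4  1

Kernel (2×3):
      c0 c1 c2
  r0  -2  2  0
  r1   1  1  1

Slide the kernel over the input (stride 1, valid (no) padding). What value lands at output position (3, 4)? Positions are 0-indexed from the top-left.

-16

The receptive field on the input at this output position is [4 0 5 / -4 -1 -3]. Elementwise product with the kernel and sum: 4·-2 + 0·2 + -4·1 + -1·1 + -3·1.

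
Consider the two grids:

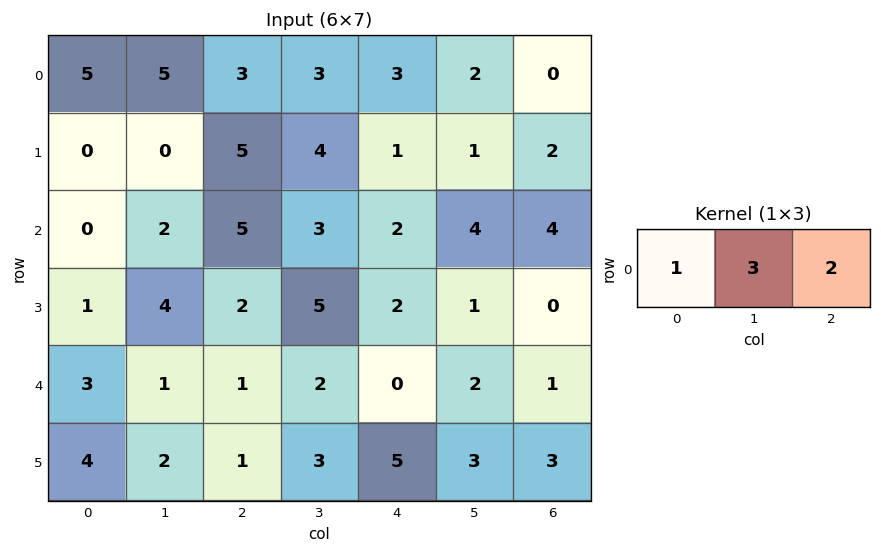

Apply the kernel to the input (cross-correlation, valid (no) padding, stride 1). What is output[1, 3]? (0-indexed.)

The receptive field on the input at this output position is [4 1 1]. Elementwise product with the kernel and sum: 4·1 + 1·3 + 1·2.

9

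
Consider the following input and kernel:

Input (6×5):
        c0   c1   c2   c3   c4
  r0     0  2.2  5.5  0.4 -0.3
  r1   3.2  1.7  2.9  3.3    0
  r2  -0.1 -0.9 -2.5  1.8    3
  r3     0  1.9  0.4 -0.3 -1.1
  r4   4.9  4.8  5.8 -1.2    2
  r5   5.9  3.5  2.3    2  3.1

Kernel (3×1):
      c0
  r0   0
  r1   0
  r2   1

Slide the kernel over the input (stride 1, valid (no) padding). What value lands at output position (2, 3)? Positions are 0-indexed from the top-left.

The receptive field on the input at this output position is [1.8 / -0.3 / -1.2]. Elementwise product with the kernel and sum: -1.2·1.

-1.2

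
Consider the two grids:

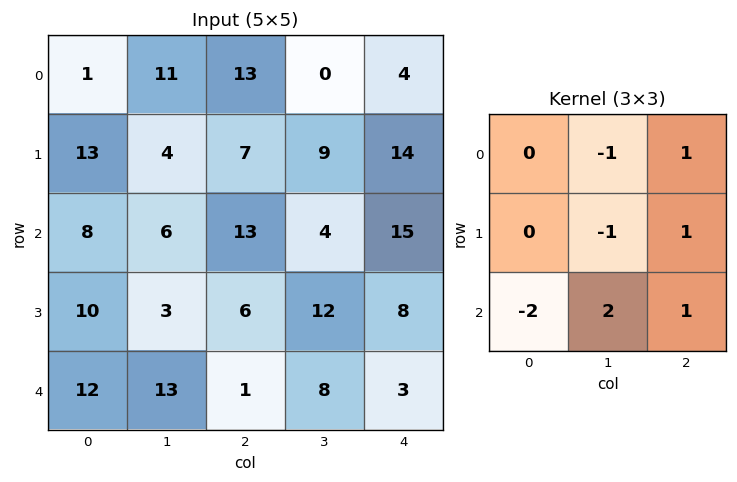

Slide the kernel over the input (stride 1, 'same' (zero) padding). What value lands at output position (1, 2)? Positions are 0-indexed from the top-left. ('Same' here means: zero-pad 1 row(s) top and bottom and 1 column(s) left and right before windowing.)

The receptive field on the zero-padded input at this output position is [11 13 0 / 4 7 9 / 6 13 4]. Elementwise product with the kernel and sum: 13·-1 + 0·1 + 7·-1 + 9·1 + 6·-2 + 13·2 + 4·1.

7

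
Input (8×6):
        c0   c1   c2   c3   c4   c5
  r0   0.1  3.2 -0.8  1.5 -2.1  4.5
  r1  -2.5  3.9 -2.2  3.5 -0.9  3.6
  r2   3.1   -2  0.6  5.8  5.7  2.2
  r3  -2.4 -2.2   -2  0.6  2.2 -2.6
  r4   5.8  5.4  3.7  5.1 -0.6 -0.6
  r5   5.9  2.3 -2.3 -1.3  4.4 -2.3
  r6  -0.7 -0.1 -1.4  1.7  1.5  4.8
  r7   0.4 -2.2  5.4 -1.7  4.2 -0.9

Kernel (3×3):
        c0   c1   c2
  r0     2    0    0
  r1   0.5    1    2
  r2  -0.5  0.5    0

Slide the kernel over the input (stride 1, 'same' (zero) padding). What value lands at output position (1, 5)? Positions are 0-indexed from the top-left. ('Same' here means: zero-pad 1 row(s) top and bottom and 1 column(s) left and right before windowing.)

The receptive field on the zero-padded input at this output position is [-2.1 4.5 0 / -0.9 3.6 0 / 5.7 2.2 0]. Elementwise product with the kernel and sum: -2.1·2 + -0.9·0.5 + 3.6·1 + 0·2 + 5.7·-0.5 + 2.2·0.5.

-2.8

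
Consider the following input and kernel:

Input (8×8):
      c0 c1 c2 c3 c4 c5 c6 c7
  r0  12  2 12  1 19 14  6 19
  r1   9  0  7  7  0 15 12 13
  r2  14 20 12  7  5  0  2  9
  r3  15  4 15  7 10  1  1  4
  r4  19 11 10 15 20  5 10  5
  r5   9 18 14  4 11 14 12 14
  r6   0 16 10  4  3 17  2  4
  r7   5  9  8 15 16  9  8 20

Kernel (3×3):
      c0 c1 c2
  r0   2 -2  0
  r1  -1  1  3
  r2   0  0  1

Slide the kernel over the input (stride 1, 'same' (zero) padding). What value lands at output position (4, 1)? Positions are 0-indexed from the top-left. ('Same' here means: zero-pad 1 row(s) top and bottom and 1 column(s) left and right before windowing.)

58

The receptive field on the zero-padded input at this output position is [15 4 15 / 19 11 10 / 9 18 14]. Elementwise product with the kernel and sum: 15·2 + 4·-2 + 19·-1 + 11·1 + 10·3 + 14·1.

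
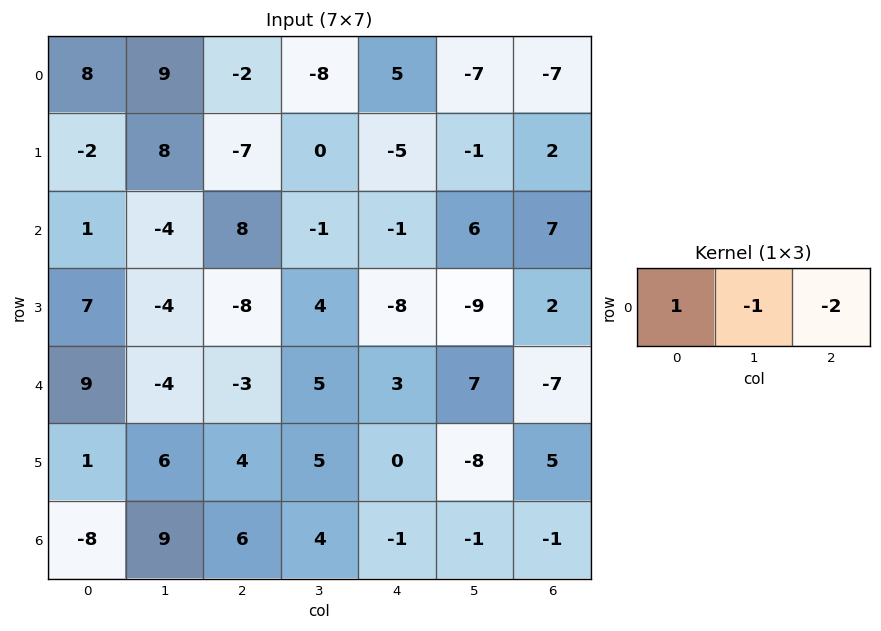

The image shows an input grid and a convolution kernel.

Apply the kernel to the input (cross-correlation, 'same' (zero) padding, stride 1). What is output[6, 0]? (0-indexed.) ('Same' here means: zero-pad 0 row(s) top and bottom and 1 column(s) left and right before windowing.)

-10

The receptive field on the zero-padded input at this output position is [0 -8 9]. Elementwise product with the kernel and sum: 0·1 + -8·-1 + 9·-2.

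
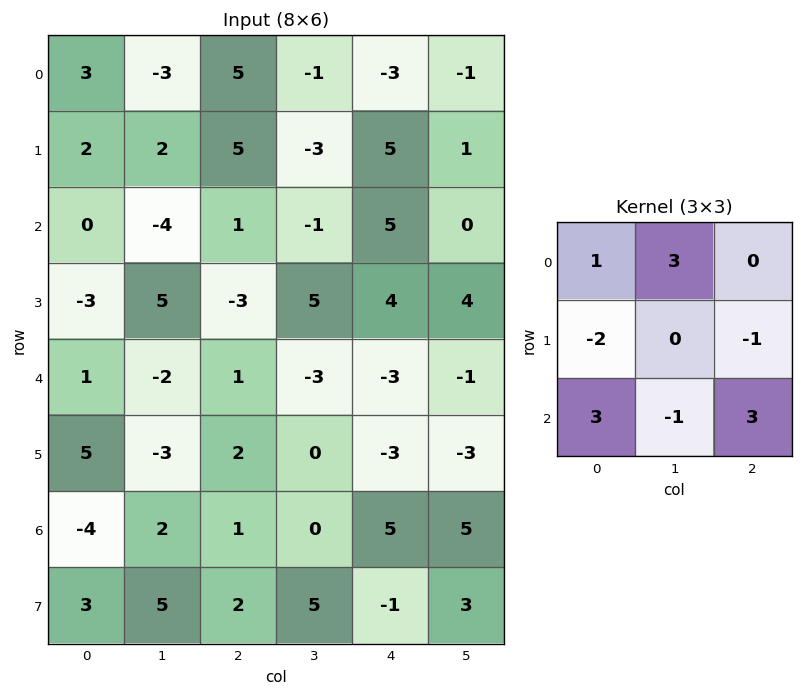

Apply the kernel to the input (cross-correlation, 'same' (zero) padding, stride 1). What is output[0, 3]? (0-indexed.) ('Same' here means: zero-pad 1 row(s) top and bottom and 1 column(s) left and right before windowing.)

The receptive field on the zero-padded input at this output position is [0 0 0 / 5 -1 -3 / 5 -3 5]. Elementwise product with the kernel and sum: 0·1 + 0·3 + 5·-2 + -3·-1 + 5·3 + -3·-1 + 5·3.

26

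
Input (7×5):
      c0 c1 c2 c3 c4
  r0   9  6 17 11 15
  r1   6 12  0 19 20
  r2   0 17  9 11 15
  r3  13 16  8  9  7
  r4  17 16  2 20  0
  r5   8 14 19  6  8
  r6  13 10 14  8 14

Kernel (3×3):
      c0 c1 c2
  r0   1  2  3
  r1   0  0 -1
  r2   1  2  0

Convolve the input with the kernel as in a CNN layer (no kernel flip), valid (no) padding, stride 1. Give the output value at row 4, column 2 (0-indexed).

64

The receptive field on the input at this output position is [2 20 0 / 19 6 8 / 14 8 14]. Elementwise product with the kernel and sum: 2·1 + 20·2 + 0·3 + 8·-1 + 14·1 + 8·2.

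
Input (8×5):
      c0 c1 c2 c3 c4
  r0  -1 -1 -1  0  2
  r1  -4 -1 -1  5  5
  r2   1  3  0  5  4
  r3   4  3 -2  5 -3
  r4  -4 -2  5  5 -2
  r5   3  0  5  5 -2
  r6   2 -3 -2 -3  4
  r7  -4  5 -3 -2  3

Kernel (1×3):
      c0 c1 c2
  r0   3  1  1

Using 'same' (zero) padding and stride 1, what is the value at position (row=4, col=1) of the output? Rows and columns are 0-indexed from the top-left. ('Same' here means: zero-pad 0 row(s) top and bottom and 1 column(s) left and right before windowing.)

-9

The receptive field on the zero-padded input at this output position is [-4 -2 5]. Elementwise product with the kernel and sum: -4·3 + -2·1 + 5·1.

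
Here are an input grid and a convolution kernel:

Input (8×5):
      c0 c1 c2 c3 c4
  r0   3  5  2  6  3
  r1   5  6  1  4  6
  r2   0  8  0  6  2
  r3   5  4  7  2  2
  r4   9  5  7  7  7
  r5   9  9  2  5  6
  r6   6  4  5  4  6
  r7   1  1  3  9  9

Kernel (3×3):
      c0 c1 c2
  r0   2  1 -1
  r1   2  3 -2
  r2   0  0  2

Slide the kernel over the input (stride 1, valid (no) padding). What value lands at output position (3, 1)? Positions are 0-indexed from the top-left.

The receptive field on the input at this output position is [4 7 2 / 5 7 7 / 9 2 5]. Elementwise product with the kernel and sum: 4·2 + 7·1 + 2·-1 + 5·2 + 7·3 + 7·-2 + 5·2.

40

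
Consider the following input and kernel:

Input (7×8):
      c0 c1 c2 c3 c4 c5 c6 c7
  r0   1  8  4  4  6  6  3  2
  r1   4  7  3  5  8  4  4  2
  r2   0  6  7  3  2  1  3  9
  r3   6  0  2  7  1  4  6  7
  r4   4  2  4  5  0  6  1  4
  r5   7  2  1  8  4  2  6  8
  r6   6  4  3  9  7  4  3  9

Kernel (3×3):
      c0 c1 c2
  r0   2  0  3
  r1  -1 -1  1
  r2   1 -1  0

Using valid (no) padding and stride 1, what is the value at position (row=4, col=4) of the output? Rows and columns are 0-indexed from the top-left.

6

The receptive field on the input at this output position is [0 6 1 / 4 2 6 / 7 4 3]. Elementwise product with the kernel and sum: 0·2 + 1·3 + 4·-1 + 2·-1 + 6·1 + 7·1 + 4·-1.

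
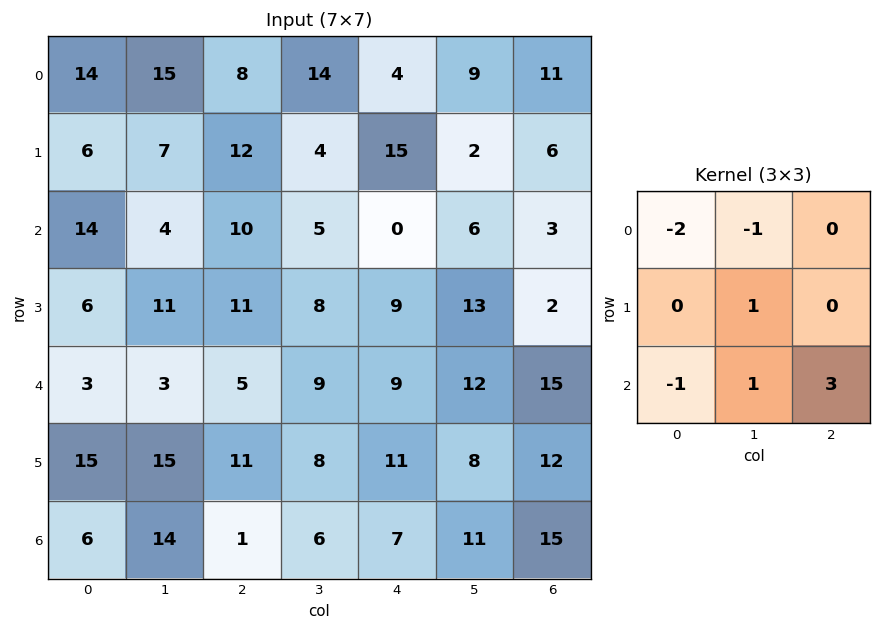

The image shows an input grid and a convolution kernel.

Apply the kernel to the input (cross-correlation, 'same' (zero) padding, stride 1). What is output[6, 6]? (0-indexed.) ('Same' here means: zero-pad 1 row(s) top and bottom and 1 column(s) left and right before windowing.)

-13

The receptive field on the zero-padded input at this output position is [8 12 0 / 11 15 0 / 0 0 0]. Elementwise product with the kernel and sum: 8·-2 + 12·-1 + 15·1 + 0·-1 + 0·1 + 0·3.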